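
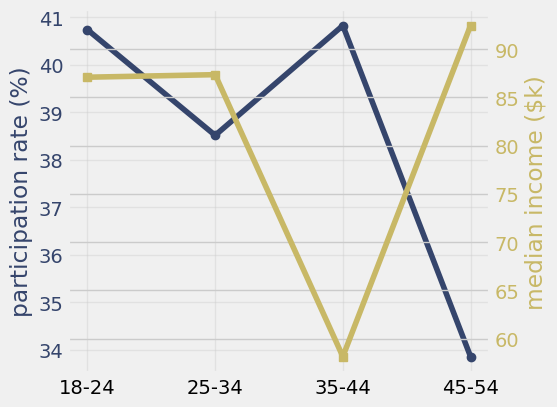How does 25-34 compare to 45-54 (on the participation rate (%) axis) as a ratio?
≈ 1.15×

25-34 ≈ 39, 45-54 ≈ 34; 39/34 ≈ 1.15.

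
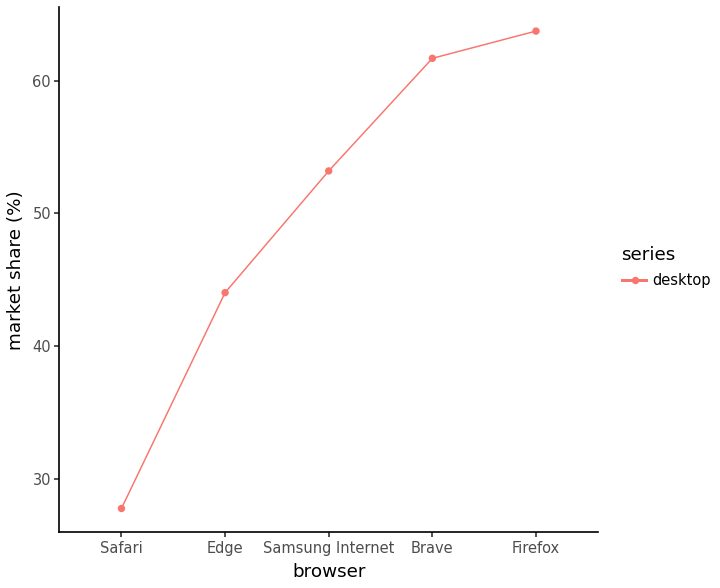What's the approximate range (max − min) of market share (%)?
≈ 35

Max Firefox ≈ 65, min Safari ≈ 30; range ≈ 35.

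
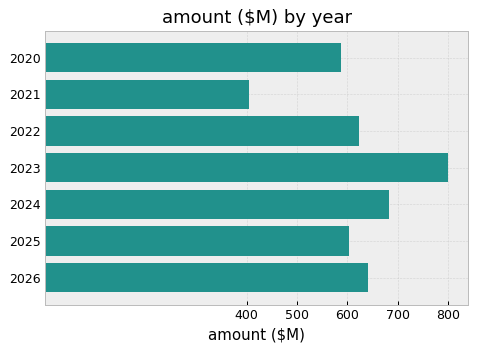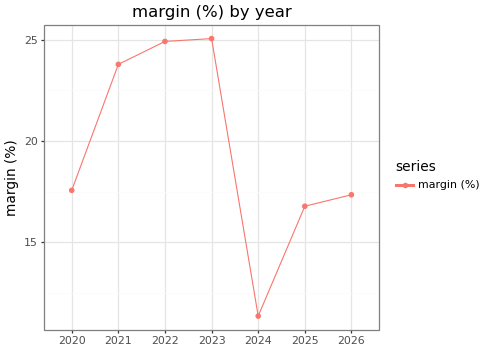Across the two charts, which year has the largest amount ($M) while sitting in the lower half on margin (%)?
2024

Chart 2 median margin (%) ≈ 20; below-median years: 2024, 2025, 2026. Among those, 2024 has the highest amount ($M) (≈ 700).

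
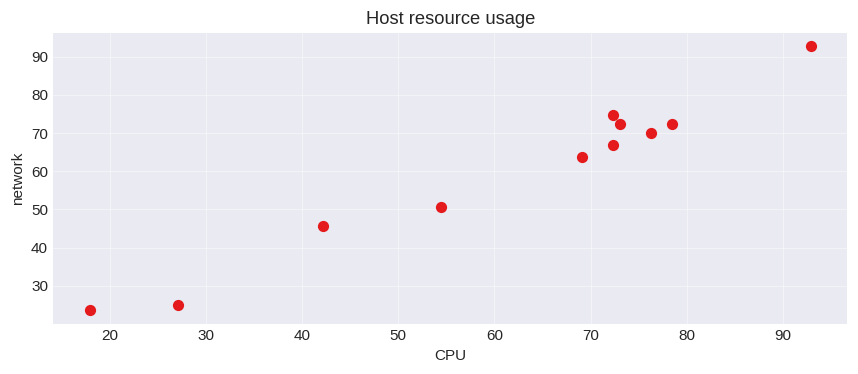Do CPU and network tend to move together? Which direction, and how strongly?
Points are positively correlated; strong (|r| ≈ 1.0).

positive, strong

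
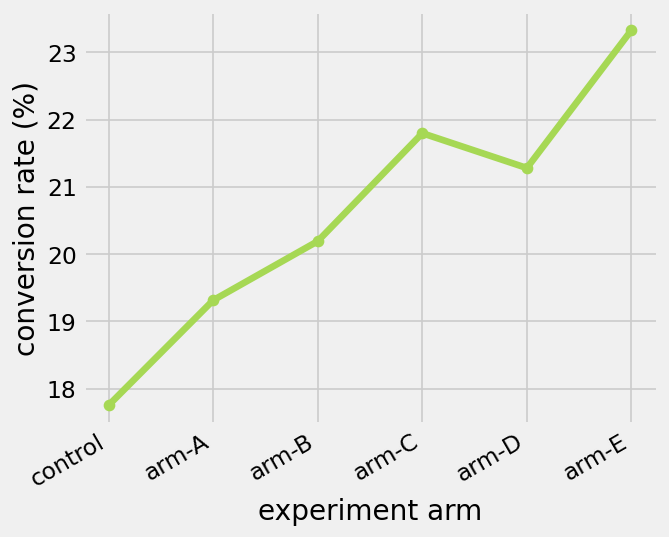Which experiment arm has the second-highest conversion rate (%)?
arm-C

Top 3: arm-E ≈ 23.5, arm-C ≈ 22.0, arm-D ≈ 21.5.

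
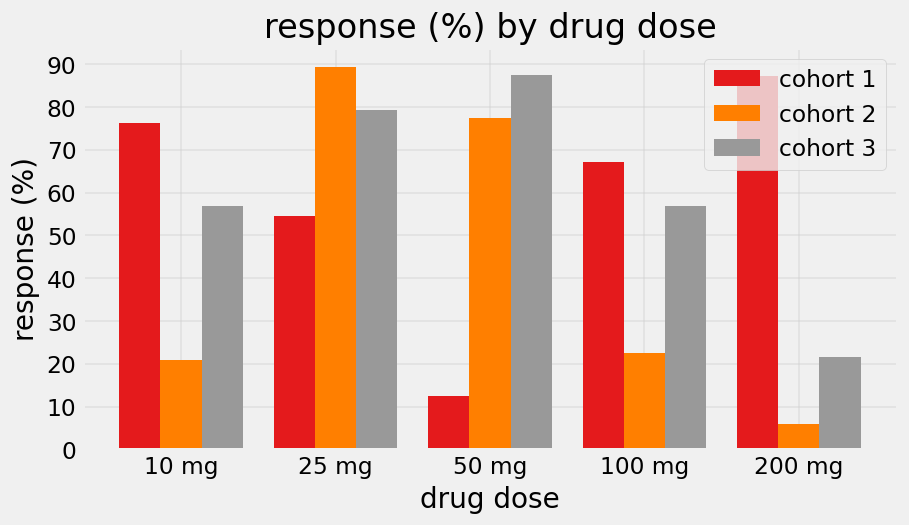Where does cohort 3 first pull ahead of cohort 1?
25 mg

10 mg: cohort 3 ≈ 60 vs cohort 1 ≈ 80 (not yet); 25 mg: cohort 3 ≈ 80 vs cohort 1 ≈ 50 (first crossover).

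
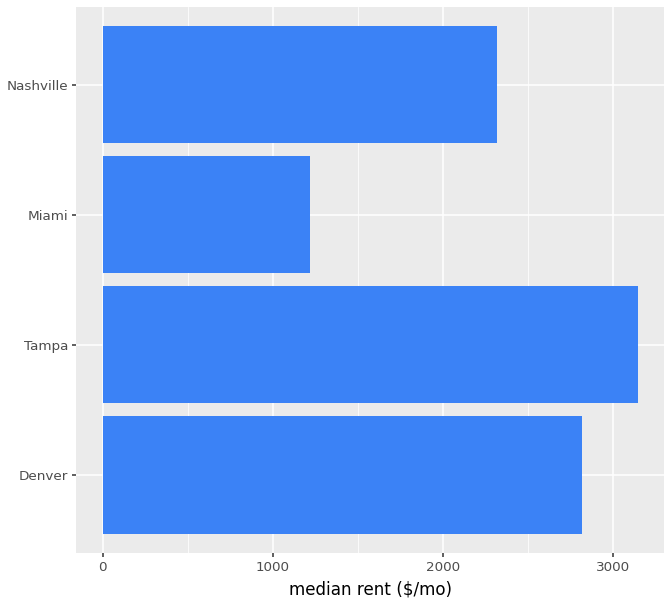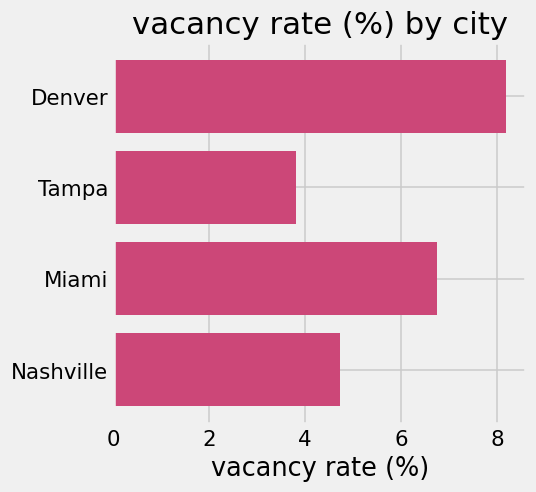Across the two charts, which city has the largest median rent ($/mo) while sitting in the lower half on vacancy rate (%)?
Chart 2 median vacancy rate (%) ≈ 6; below-median cities: Tampa, Nashville. Among those, Tampa has the highest median rent ($/mo) (≈ 3000).

Tampa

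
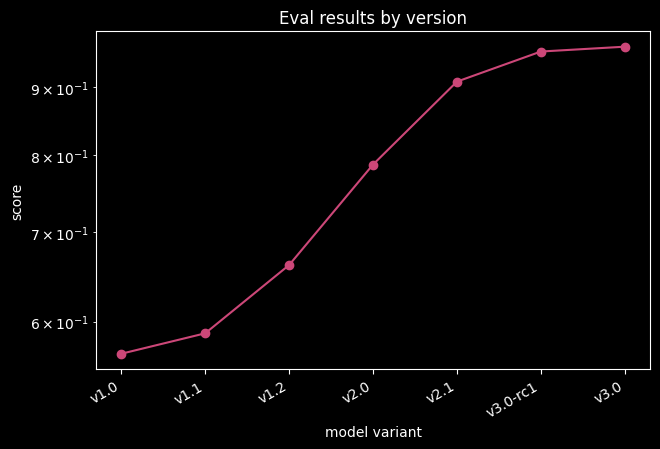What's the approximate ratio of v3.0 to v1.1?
≈ 1.58×

v3.0 ≈ 0.95, v1.1 ≈ 0.60; 0.95/0.60 ≈ 1.58.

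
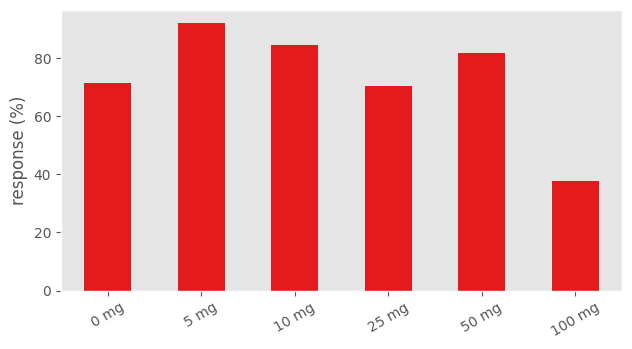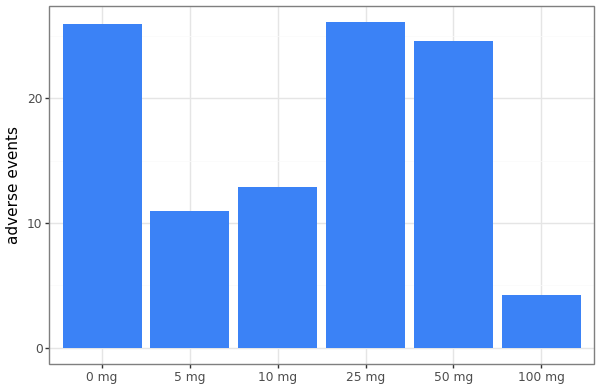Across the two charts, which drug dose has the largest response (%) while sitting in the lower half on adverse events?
Chart 2 median adverse events ≈ 20; below-median drug doses: 5 mg, 10 mg, 100 mg. Among those, 5 mg has the highest response (%) (≈ 90).

5 mg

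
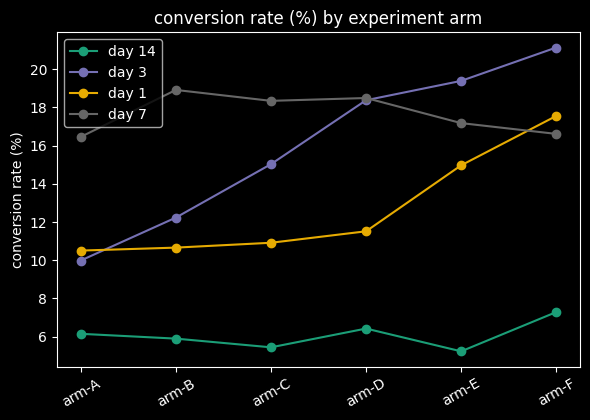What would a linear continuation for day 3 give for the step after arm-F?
≈ 24

Last three: 18, 20, 22 → slope ≈ 2/step → next ≈ 24.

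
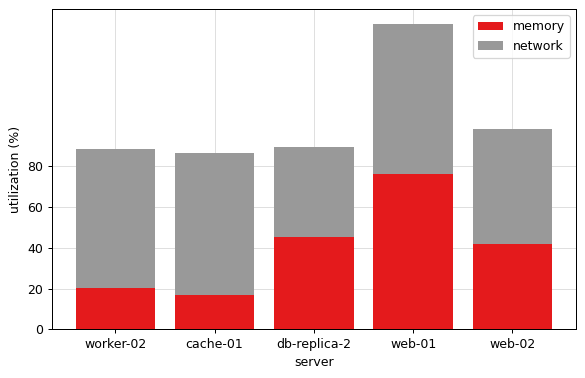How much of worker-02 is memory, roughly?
memory top ≈ 20, bottom ≈ 0; segment ≈ 20.

≈ 20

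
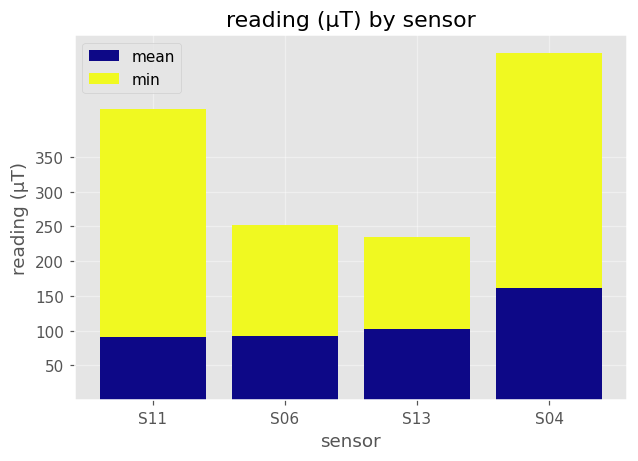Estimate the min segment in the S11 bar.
min top ≈ 400, bottom ≈ 100; segment ≈ 300.

≈ 300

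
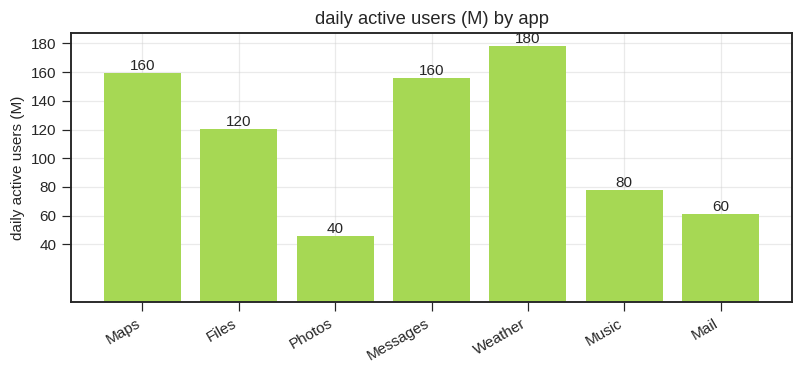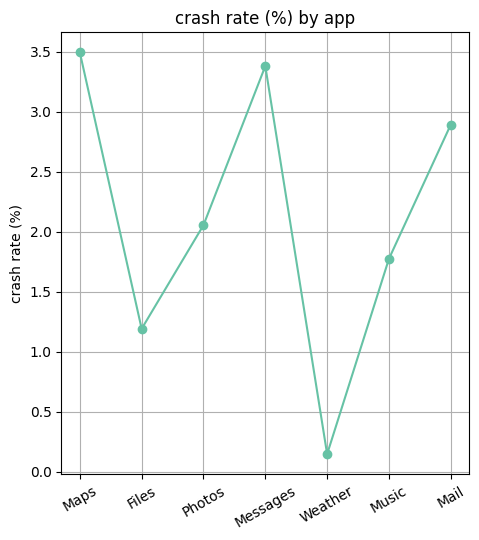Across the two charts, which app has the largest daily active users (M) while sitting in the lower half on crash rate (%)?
Weather

Chart 2 median crash rate (%) ≈ 2; below-median apps: Files, Weather, Music. Among those, Weather has the highest daily active users (M) (≈ 180).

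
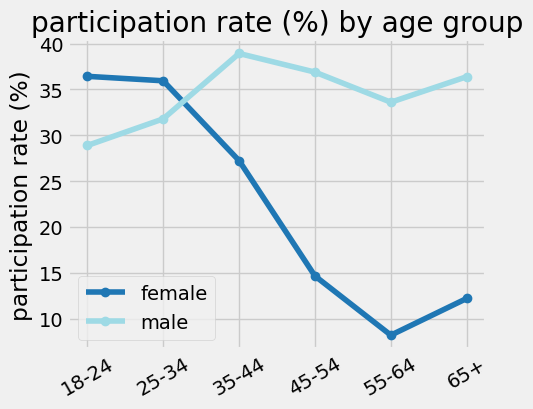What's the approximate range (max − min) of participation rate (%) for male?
≈ 10

Max 35-44 ≈ 40, min 18-24 ≈ 30; range ≈ 10.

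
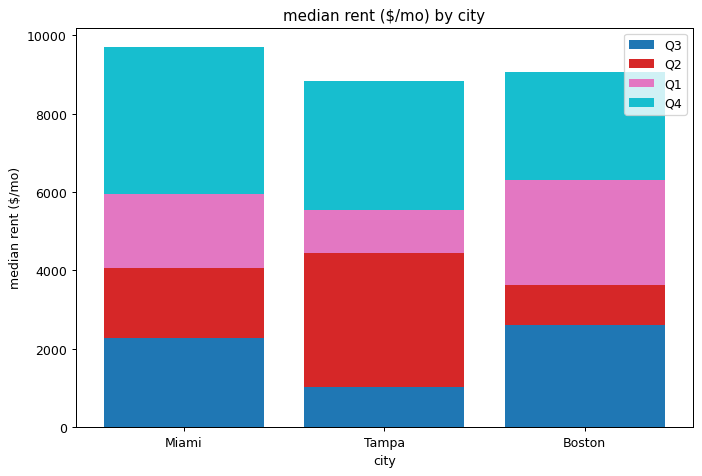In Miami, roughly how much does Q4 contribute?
Q4 top ≈ 10000, bottom ≈ 6000; segment ≈ 4000.

≈ 4000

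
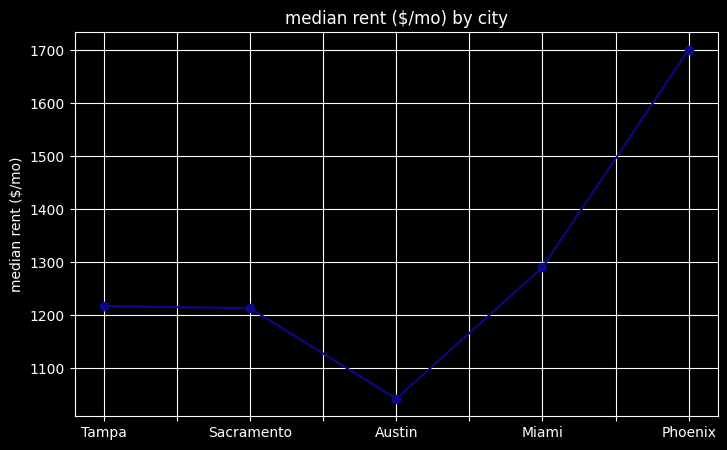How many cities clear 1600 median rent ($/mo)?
1

Above 1600: Phoenix.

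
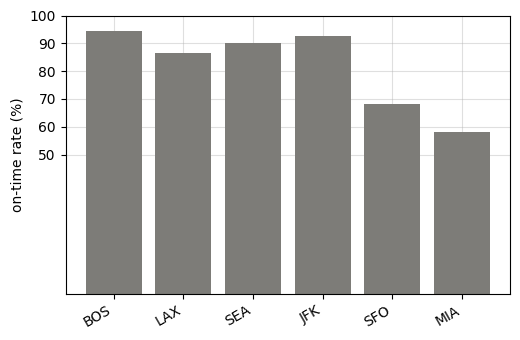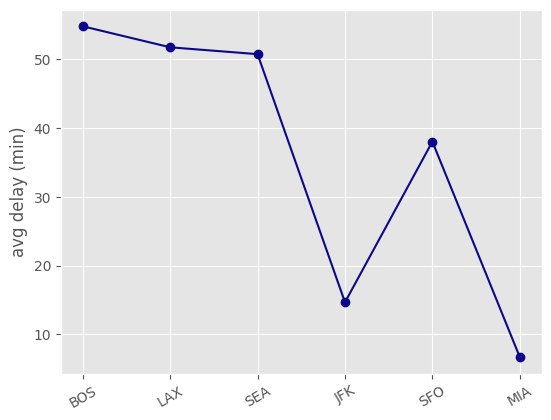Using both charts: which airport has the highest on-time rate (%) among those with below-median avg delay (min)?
Chart 2 median avg delay (min) ≈ 40; below-median airports: JFK, SFO, MIA. Among those, JFK has the highest on-time rate (%) (≈ 90).

JFK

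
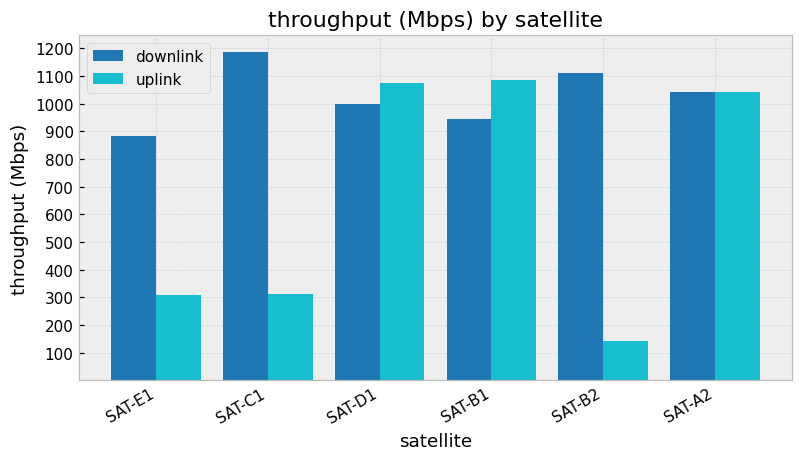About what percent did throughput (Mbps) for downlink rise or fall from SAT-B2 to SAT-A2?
≈ -9.1%

SAT-B2 ≈ 1100, SAT-A2 ≈ 1000; (1000 − 1100) / 1100 ≈ -9.1%.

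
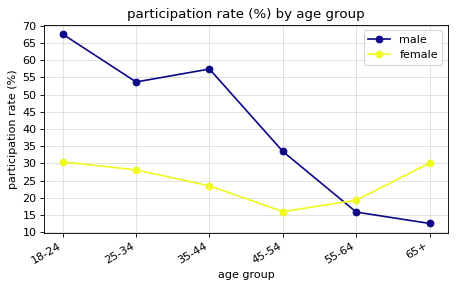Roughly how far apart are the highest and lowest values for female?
≈ 15

Max 18-24 ≈ 30, min 45-54 ≈ 15; range ≈ 15.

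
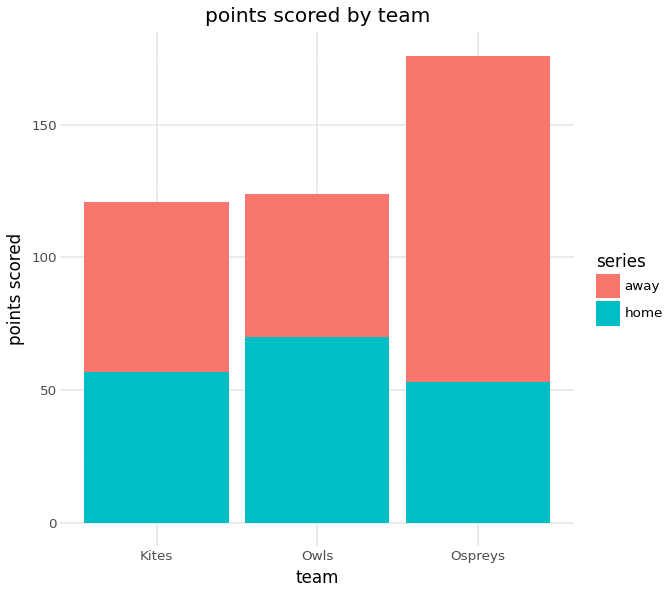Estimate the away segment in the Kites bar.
≈ 60

away top ≈ 120, bottom ≈ 60; segment ≈ 60.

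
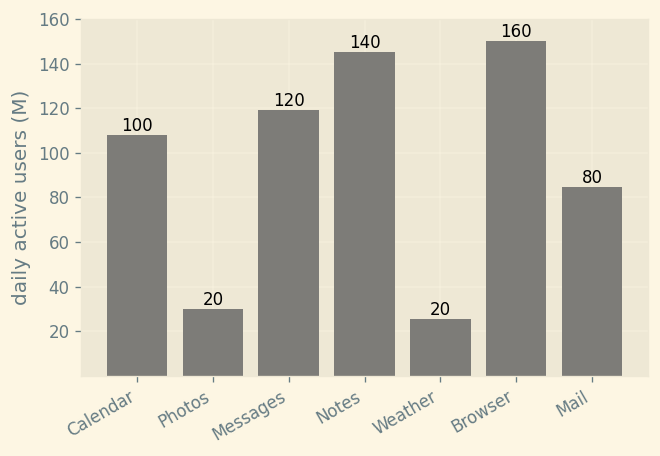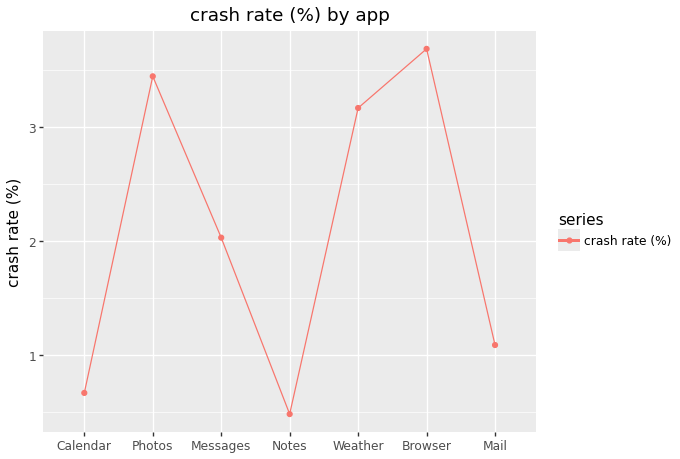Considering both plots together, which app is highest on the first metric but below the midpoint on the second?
Notes

Chart 2 median crash rate (%) ≈ 2; below-median apps: Calendar, Notes, Mail. Among those, Notes has the highest daily active users (M) (≈ 140).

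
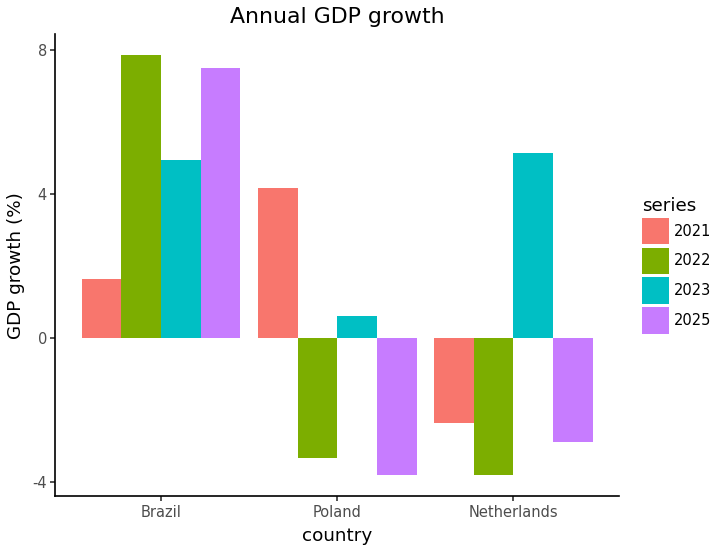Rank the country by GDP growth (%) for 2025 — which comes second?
Top 3 for 2025: Brazil ≈ 8, Netherlands ≈ -3, Poland ≈ -4.

Netherlands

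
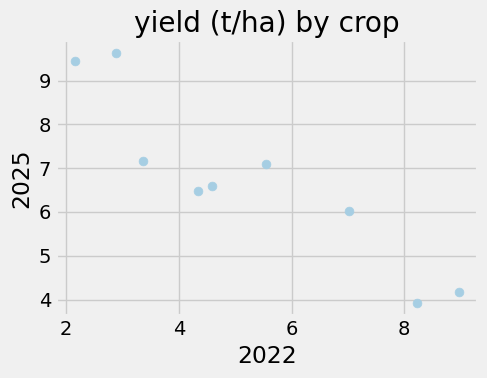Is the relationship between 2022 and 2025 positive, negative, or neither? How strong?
Points are negatively correlated; strong (|r| ≈ 0.9).

negative, strong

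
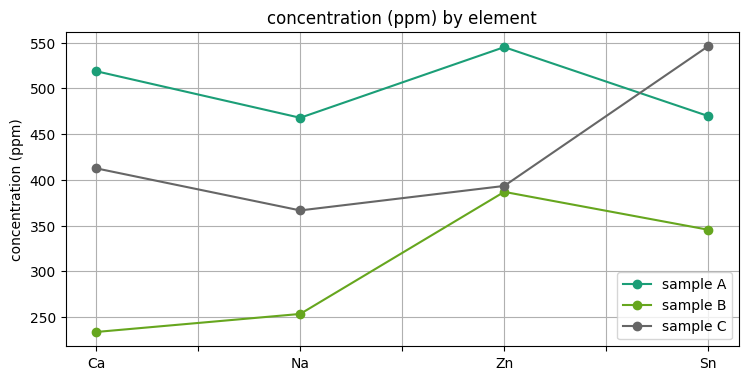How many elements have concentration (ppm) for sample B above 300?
Above 300: Zn, Sn.

2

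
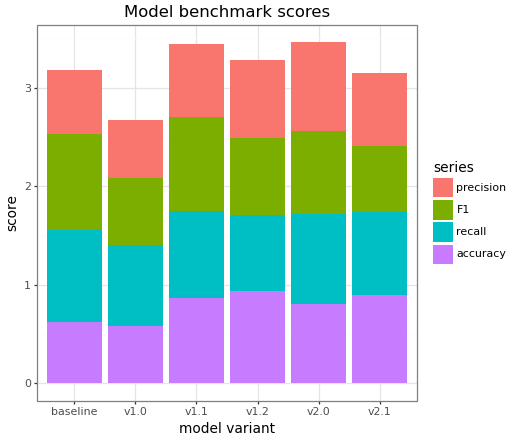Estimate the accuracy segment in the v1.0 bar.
accuracy top ≈ 0.5, bottom ≈ 0.0; segment ≈ 0.5.

≈ 0.5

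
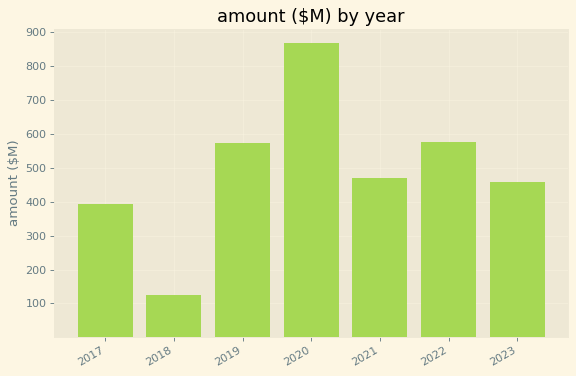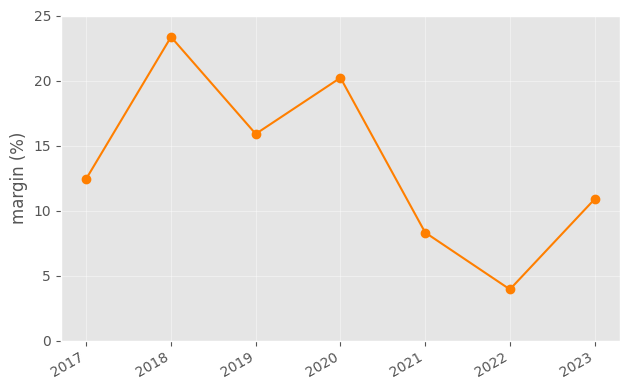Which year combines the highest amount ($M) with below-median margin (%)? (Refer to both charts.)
2022

Chart 2 median margin (%) ≈ 10; below-median years: 2021, 2022, 2023. Among those, 2022 has the highest amount ($M) (≈ 600).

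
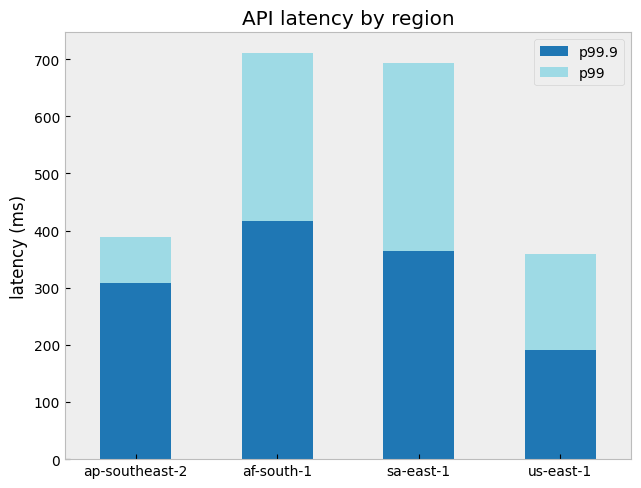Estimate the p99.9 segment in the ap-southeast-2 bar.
p99.9 top ≈ 300, bottom ≈ 0; segment ≈ 300.

≈ 300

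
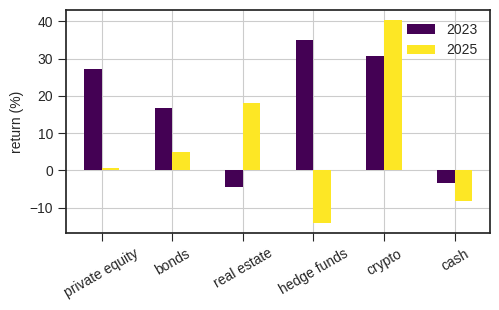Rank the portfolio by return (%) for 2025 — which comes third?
bonds

Top 4 for 2025: crypto ≈ 40, real estate ≈ 20, bonds ≈ 5, private equity ≈ 0.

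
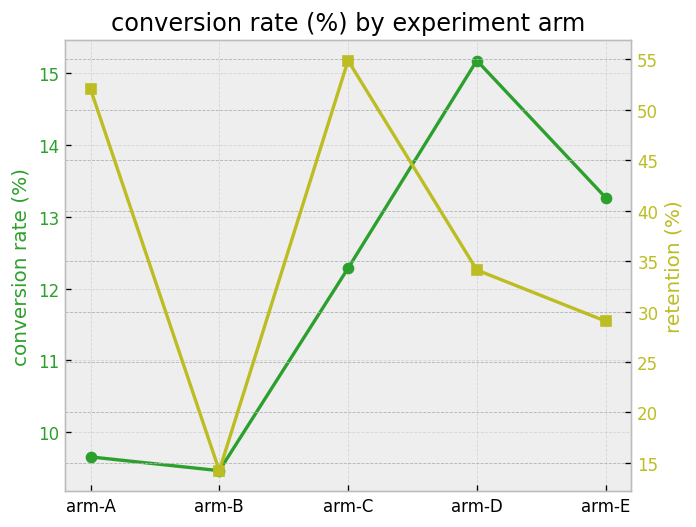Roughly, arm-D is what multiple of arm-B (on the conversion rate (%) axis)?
≈ 1.58×

arm-D ≈ 15.0, arm-B ≈ 9.5; 15.0/9.5 ≈ 1.58.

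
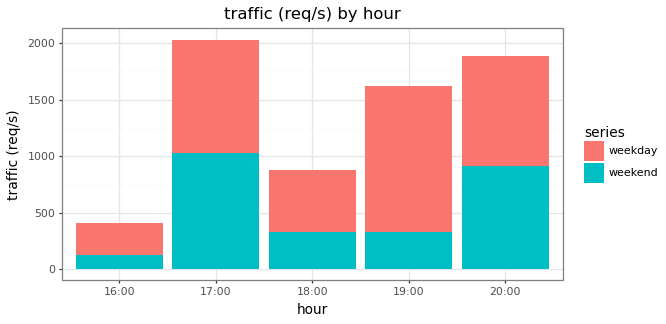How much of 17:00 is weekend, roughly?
≈ 1000

weekend top ≈ 1000, bottom ≈ 0; segment ≈ 1000.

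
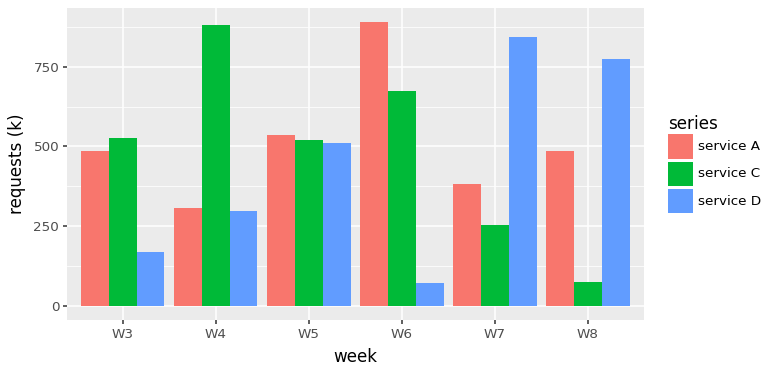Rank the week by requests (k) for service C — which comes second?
Top 3 for service C: W4 ≈ 900, W6 ≈ 700, W3 ≈ 500.

W6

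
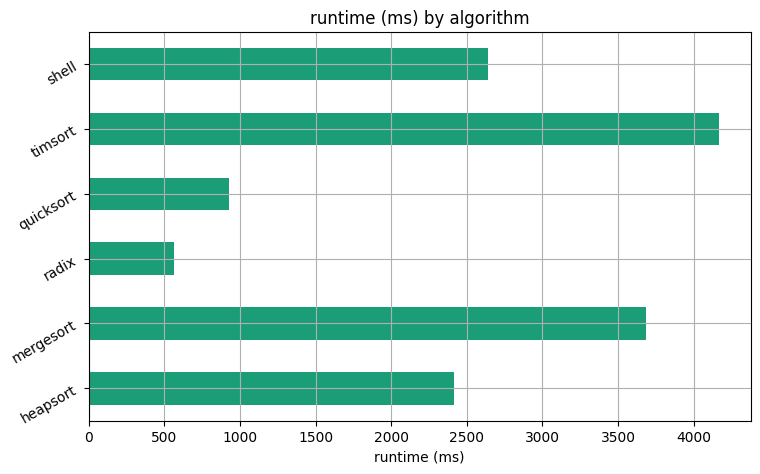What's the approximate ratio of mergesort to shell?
mergesort ≈ 3500, shell ≈ 2500; 3500/2500 ≈ 1.4.

≈ 1.4×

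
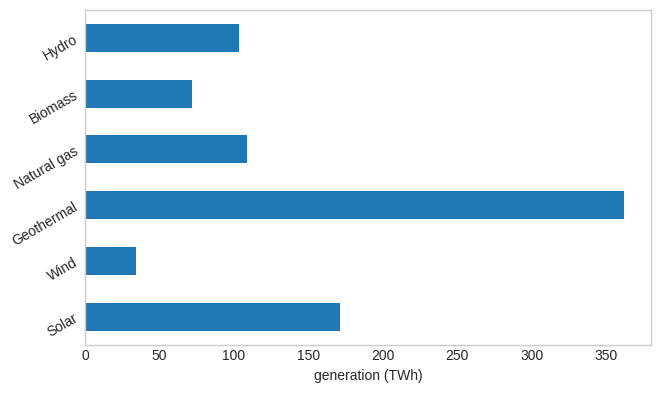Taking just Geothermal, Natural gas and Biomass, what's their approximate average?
(350 + 100 + 50) / 3 ≈ 167.

≈ 167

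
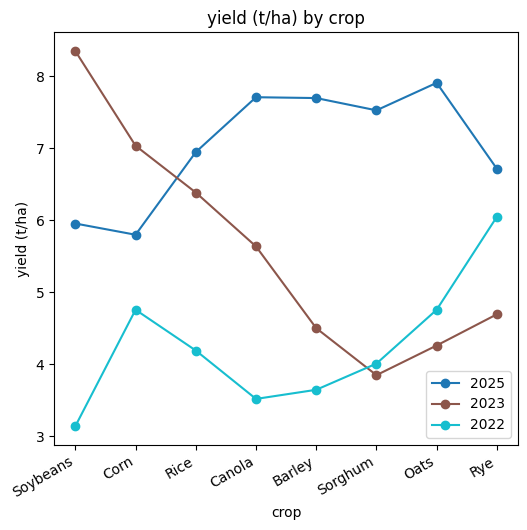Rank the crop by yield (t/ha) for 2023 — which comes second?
Top 3 for 2023: Soybeans ≈ 8.5, Corn ≈ 7.0, Rice ≈ 6.5.

Corn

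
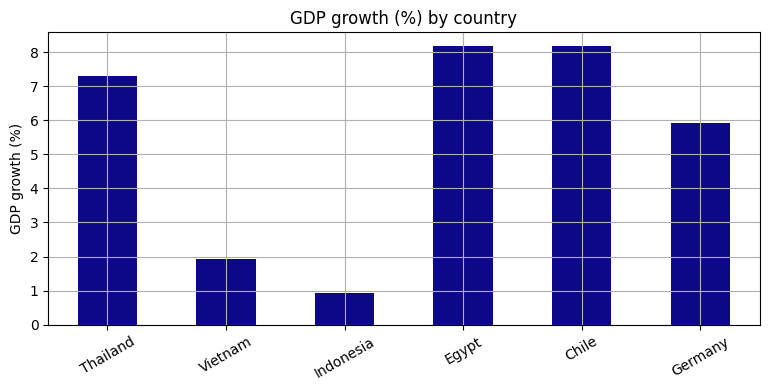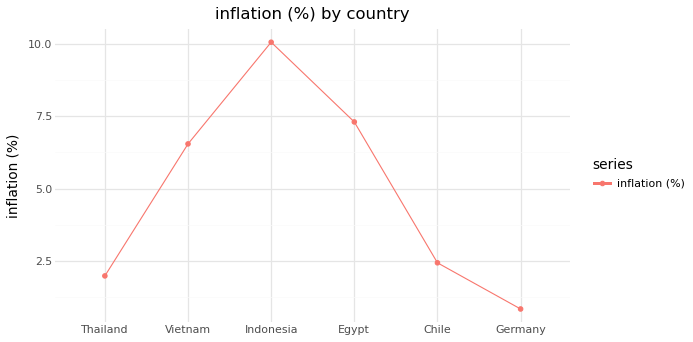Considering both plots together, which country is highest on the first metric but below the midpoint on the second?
Chart 2 median inflation (%) ≈ 4; below-median countries: Thailand, Chile, Germany. Among those, Chile has the highest GDP growth (%) (≈ 8).

Chile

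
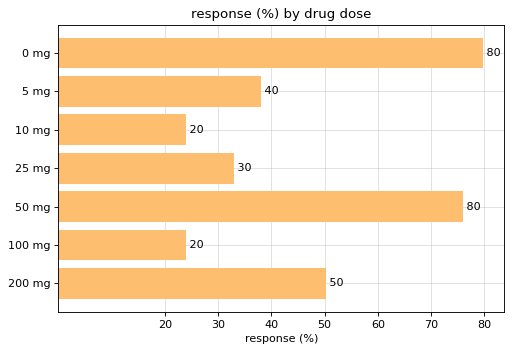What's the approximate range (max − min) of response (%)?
Max 0 mg ≈ 80, min 100 mg ≈ 20; range ≈ 60.

≈ 60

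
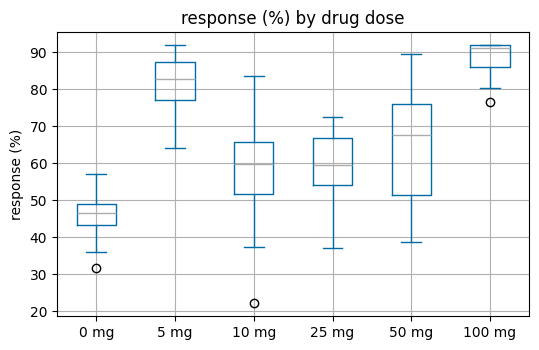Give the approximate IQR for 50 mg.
≈ 25

Q3 ≈ 75, Q1 ≈ 50; IQR ≈ 25.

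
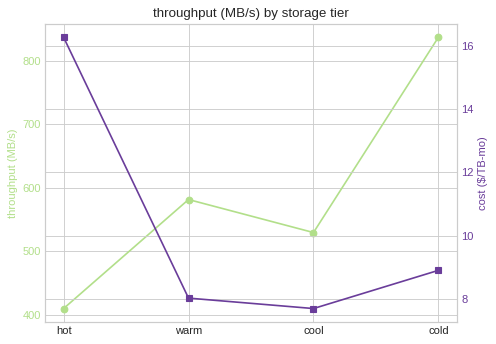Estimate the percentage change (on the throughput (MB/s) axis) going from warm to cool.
≈ -8.3%

warm ≈ 600, cool ≈ 550; (550 − 600) / 600 ≈ -8.3%.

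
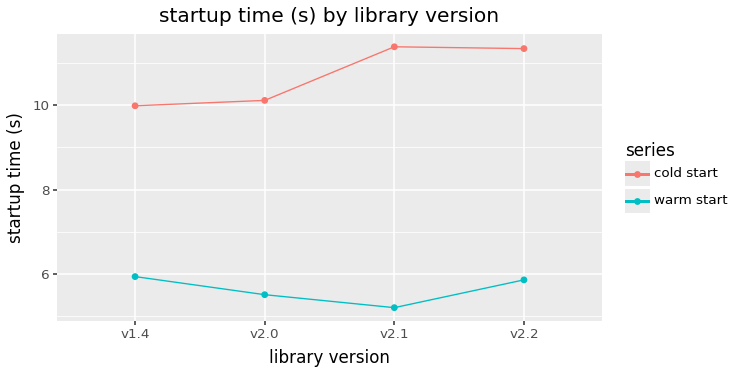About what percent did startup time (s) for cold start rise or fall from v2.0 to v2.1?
v2.0 ≈ 10, v2.1 ≈ 11; (11 − 10) / 10 ≈ +10%.

≈ +10%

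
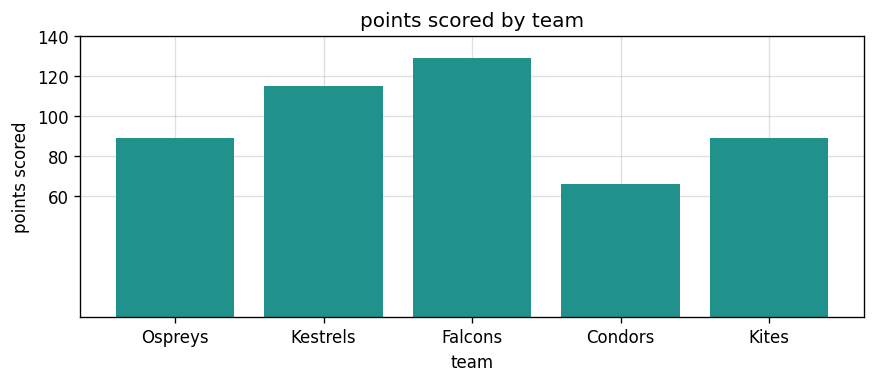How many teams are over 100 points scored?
Above 100: Kestrels, Falcons.

2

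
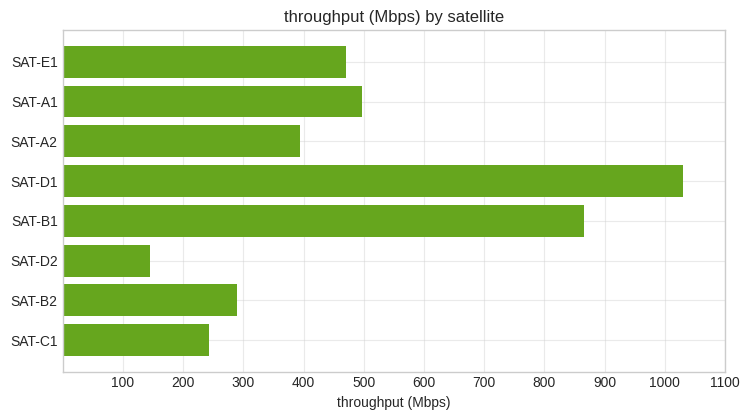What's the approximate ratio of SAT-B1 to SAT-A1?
≈ 1.8×

SAT-B1 ≈ 900, SAT-A1 ≈ 500; 900/500 ≈ 1.8.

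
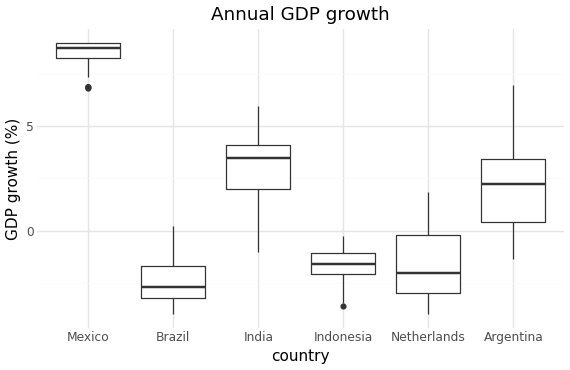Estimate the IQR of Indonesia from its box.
Q3 ≈ -1, Q1 ≈ -2; IQR ≈ 1.

≈ 1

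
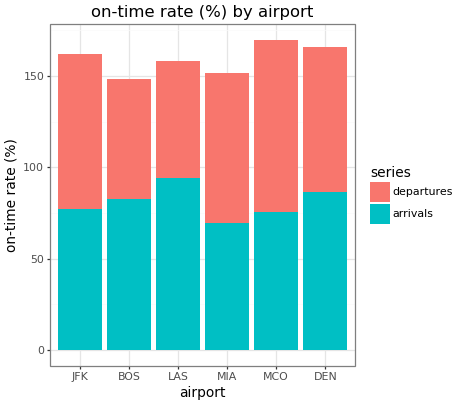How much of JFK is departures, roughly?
departures top ≈ 160, bottom ≈ 80; segment ≈ 80.

≈ 80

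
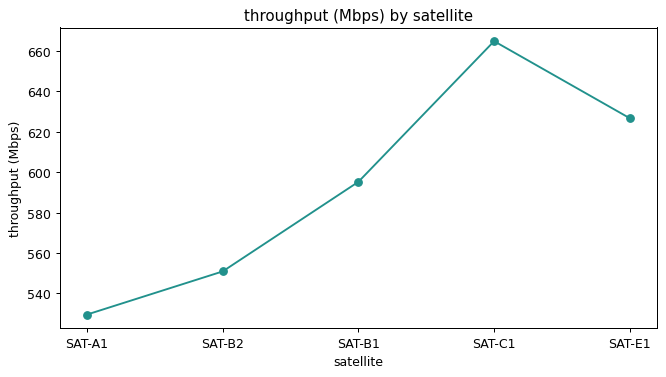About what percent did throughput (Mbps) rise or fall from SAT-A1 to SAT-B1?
≈ +15.4%

SAT-A1 ≈ 520, SAT-B1 ≈ 600; (600 − 520) / 520 ≈ +15.4%.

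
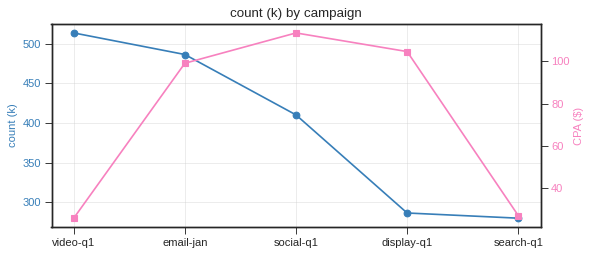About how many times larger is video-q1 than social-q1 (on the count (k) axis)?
video-q1 ≈ 520, social-q1 ≈ 420; 520/420 ≈ 1.24.

≈ 1.24×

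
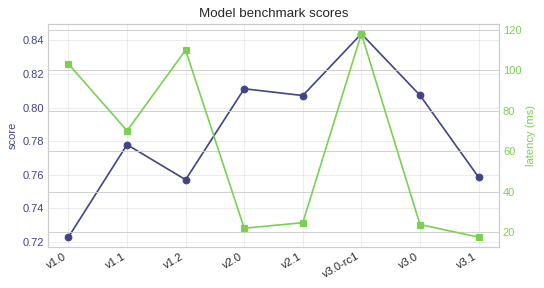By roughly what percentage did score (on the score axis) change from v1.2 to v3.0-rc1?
≈ +10.5%

v1.2 ≈ 0.76, v3.0-rc1 ≈ 0.84; (0.84 − 0.76) / 0.76 ≈ +10.5%.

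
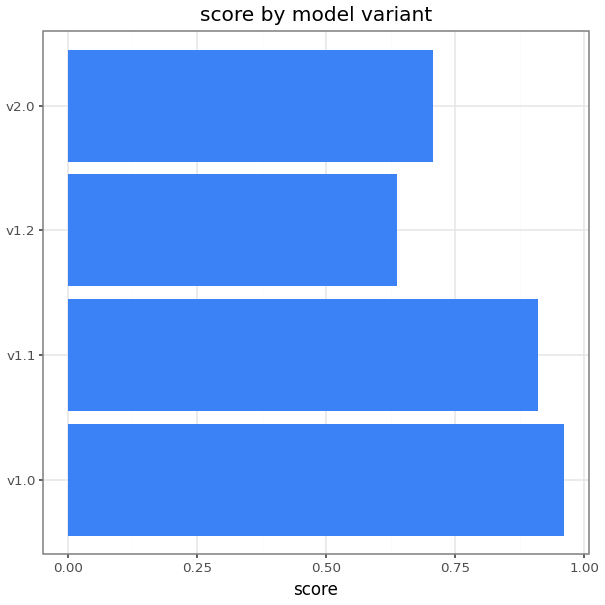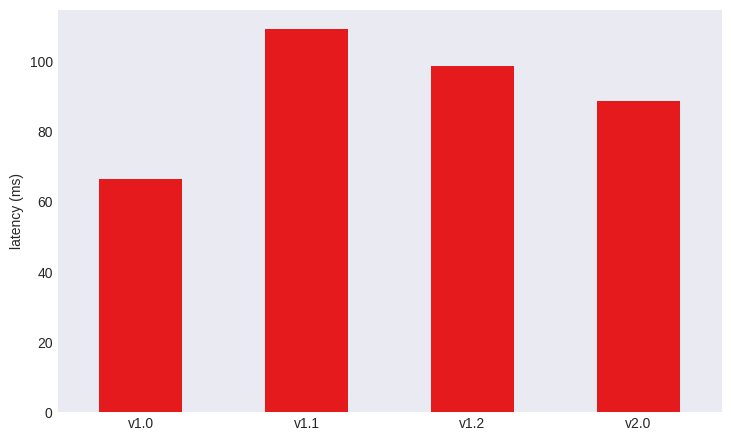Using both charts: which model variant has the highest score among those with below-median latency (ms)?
v1.0

Chart 2 median latency (ms) ≈ 90; below-median model variants: v1.0, v2.0. Among those, v1.0 has the highest score (≈ 1).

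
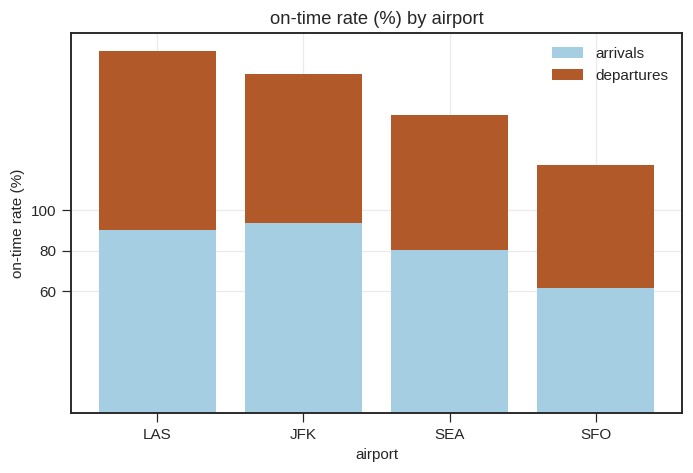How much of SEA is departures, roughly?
≈ 60

departures top ≈ 140, bottom ≈ 80; segment ≈ 60.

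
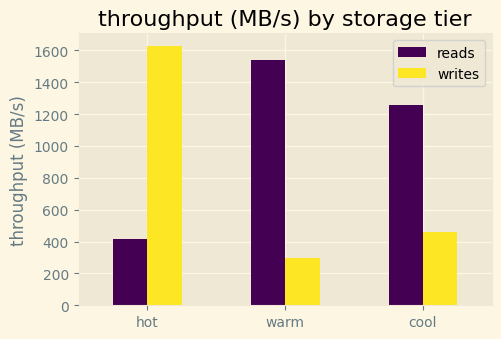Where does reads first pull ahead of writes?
hot: reads ≈ 400 vs writes ≈ 1600 (not yet); warm: reads ≈ 1600 vs writes ≈ 200 (first crossover).

warm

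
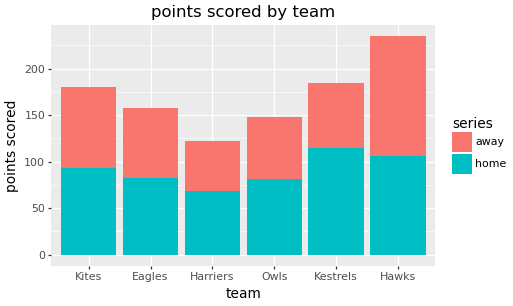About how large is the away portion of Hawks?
≈ 140

away top ≈ 240, bottom ≈ 100; segment ≈ 140.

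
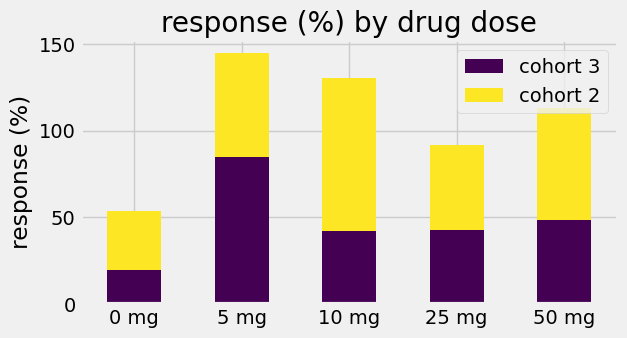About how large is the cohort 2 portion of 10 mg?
≈ 100

cohort 2 top ≈ 140, bottom ≈ 40; segment ≈ 100.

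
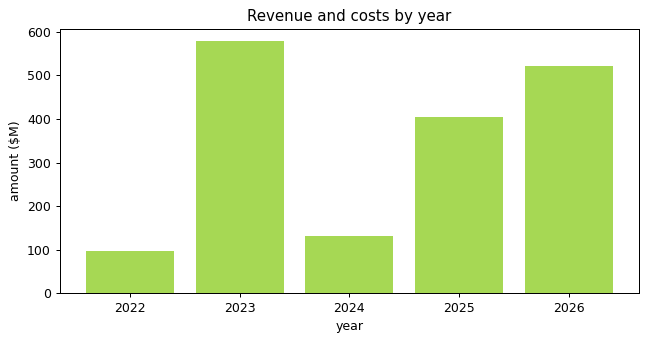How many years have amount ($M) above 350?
3

Above 350: 2023, 2025, 2026.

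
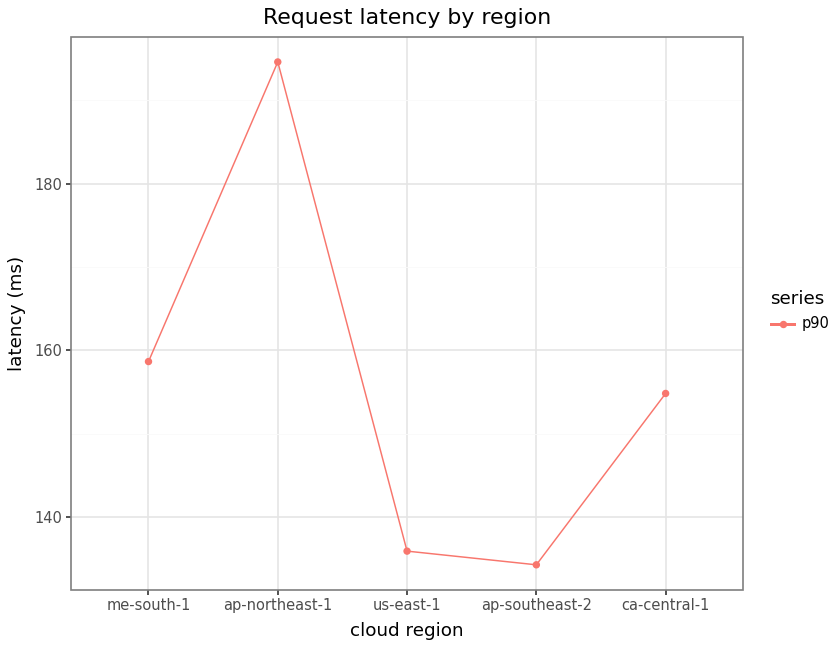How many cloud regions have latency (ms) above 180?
1

Above 180: ap-northeast-1.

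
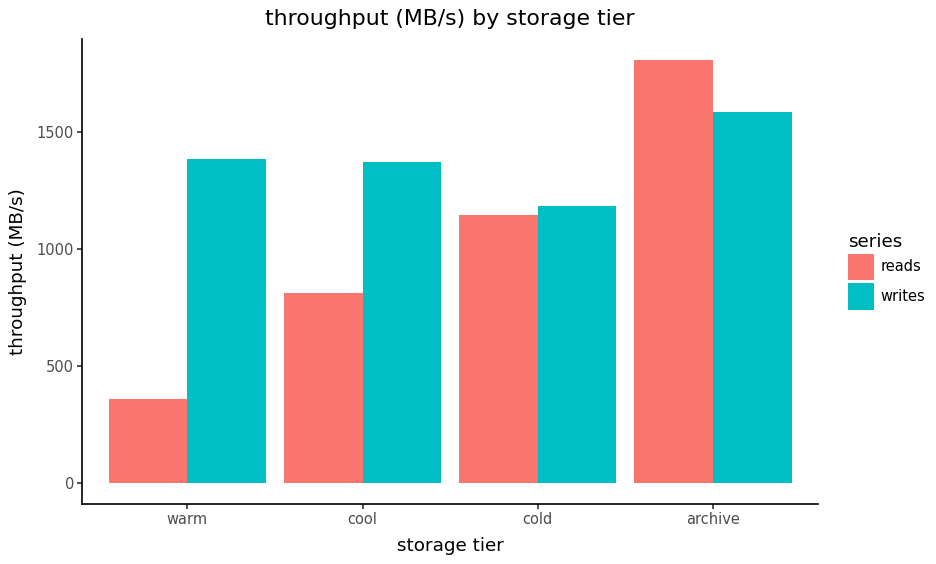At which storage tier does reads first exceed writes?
archive

cold: reads ≈ 1200 vs writes ≈ 1200 (not yet); archive: reads ≈ 1800 vs writes ≈ 1600 (first crossover).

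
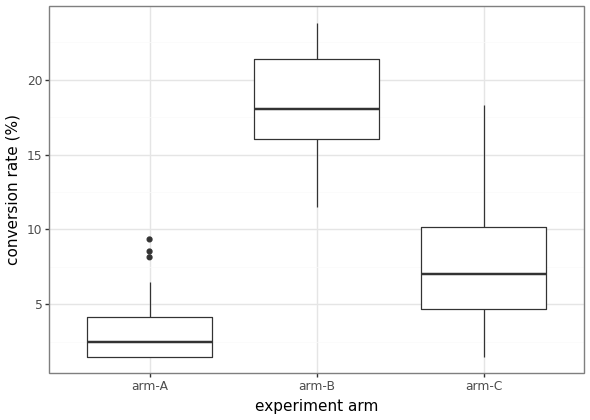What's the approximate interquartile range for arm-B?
Q3 ≈ 22, Q1 ≈ 16; IQR ≈ 6.

≈ 6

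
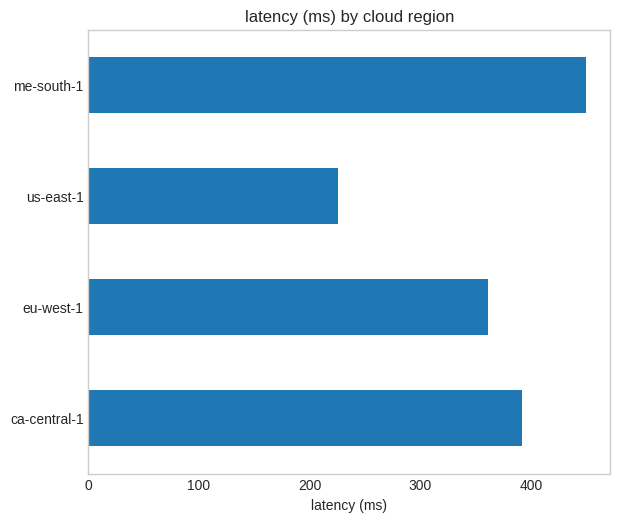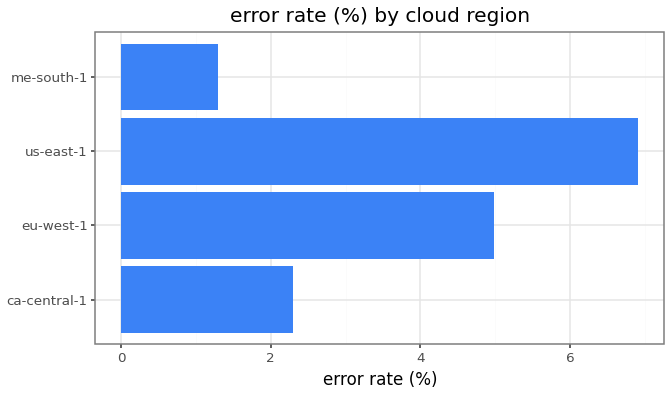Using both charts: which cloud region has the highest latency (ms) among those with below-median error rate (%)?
Chart 2 median error rate (%) ≈ 4; below-median cloud regions: ca-central-1, me-south-1. Among those, me-south-1 has the highest latency (ms) (≈ 450).

me-south-1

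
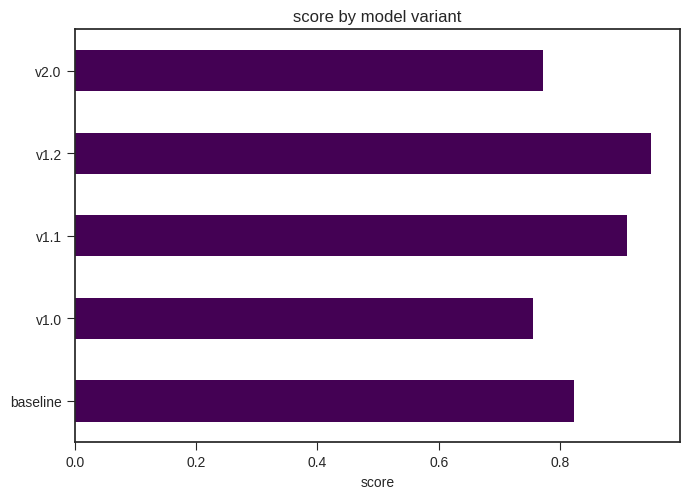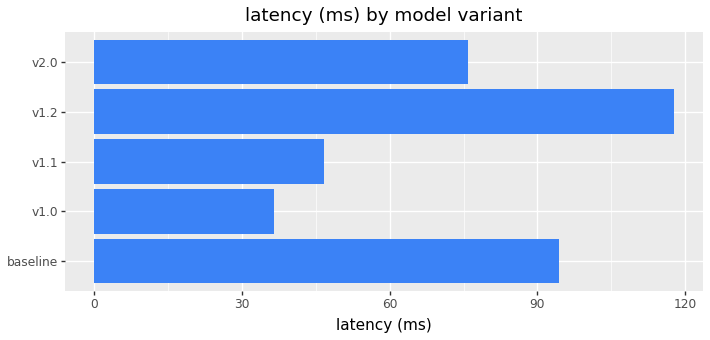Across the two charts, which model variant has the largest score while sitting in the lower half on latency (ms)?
v1.1

Chart 2 median latency (ms) ≈ 80; below-median model variants: v1.0, v1.1. Among those, v1.1 has the highest score (≈ 0.9).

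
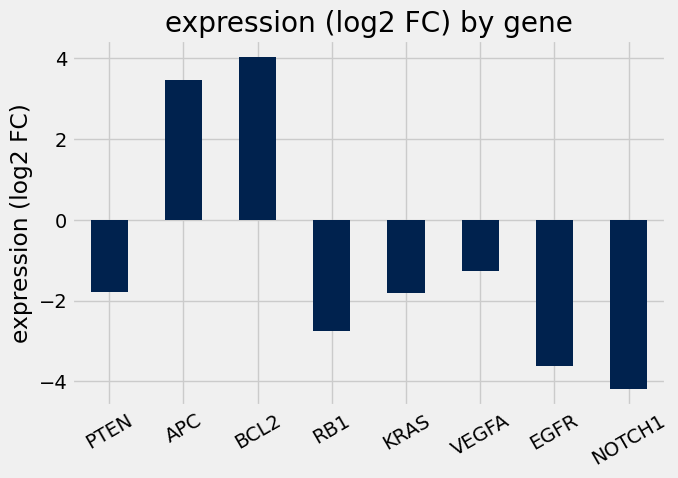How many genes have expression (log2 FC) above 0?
Above 0: APC, BCL2.

2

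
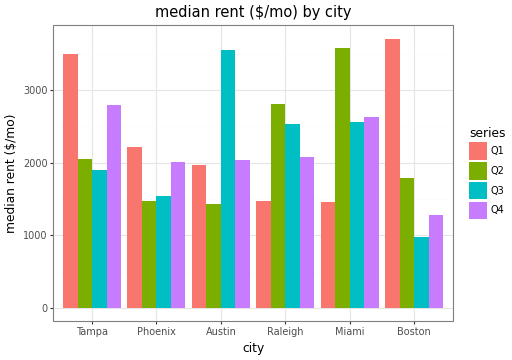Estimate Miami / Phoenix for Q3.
≈ 1.67×

Miami ≈ 2500, Phoenix ≈ 1500; 2500/1500 ≈ 1.67.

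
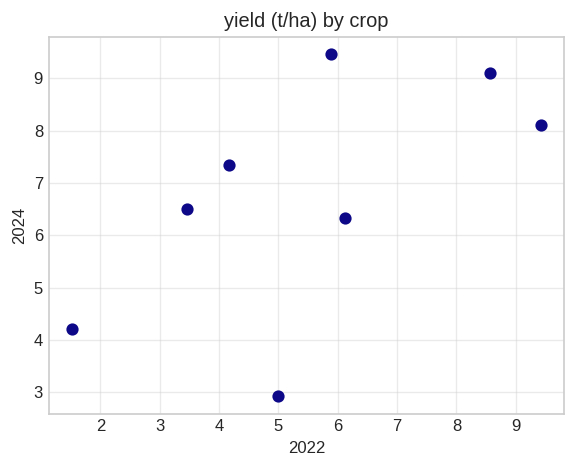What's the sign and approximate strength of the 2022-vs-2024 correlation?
positive, moderate

Points are positively correlated; moderate (|r| ≈ 0.6).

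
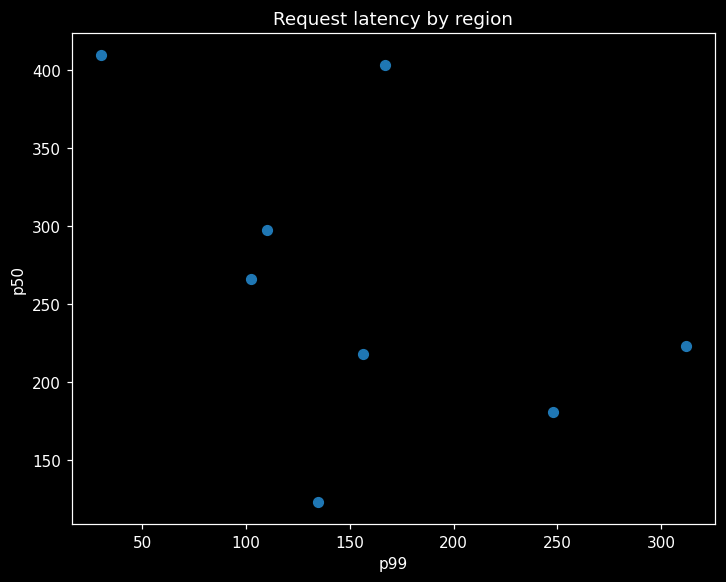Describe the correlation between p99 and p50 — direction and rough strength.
Points are negatively correlated; moderate (|r| ≈ 0.5).

negative, moderate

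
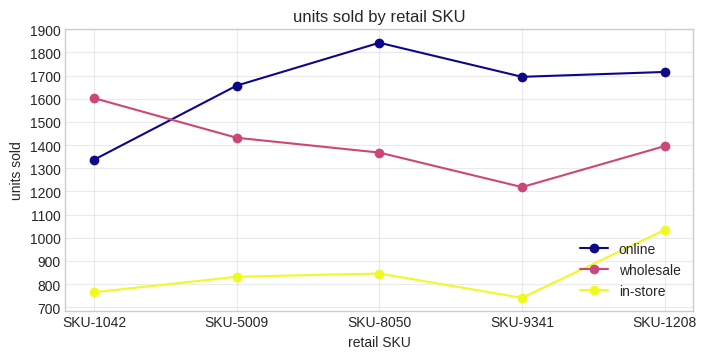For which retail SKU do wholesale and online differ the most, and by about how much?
SKU-9341: wholesale ≈ 1200, online ≈ 1700 → gap ≈ 500. Next-largest (SKU-8050) is only ≈ 400.

SKU-9341, ≈ 500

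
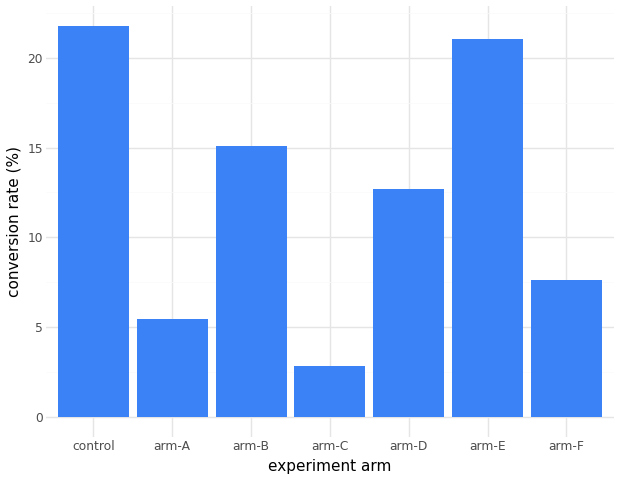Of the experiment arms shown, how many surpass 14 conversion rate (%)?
Above 14: control, arm-B, arm-E.

3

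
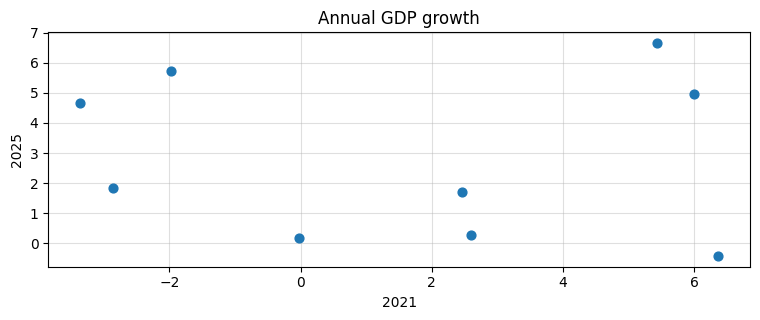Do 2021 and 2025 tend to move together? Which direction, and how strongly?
Points are roughly uncorrelated; weak (|r| ≈ 0.1).

no clear correlation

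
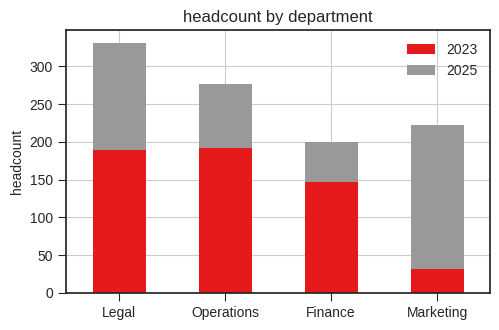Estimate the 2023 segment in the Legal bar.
≈ 200

2023 top ≈ 200, bottom ≈ 0; segment ≈ 200.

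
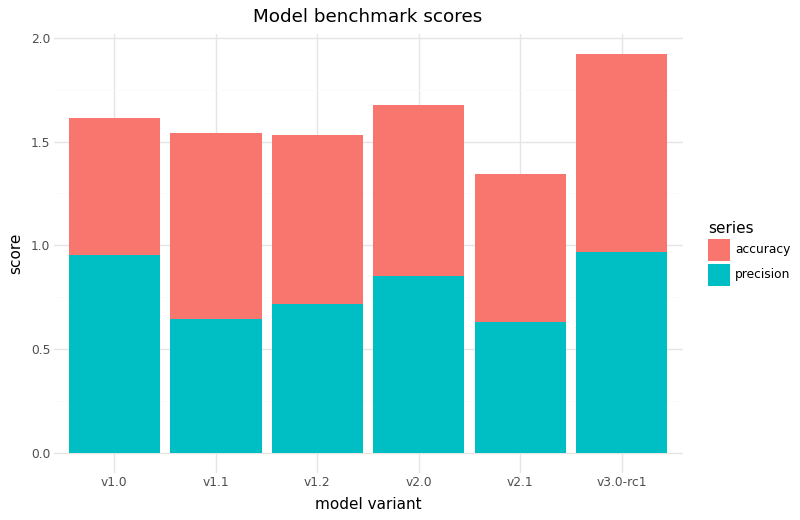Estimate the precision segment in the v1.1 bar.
precision top ≈ 0.6, bottom ≈ 0.0; segment ≈ 0.6.

≈ 0.6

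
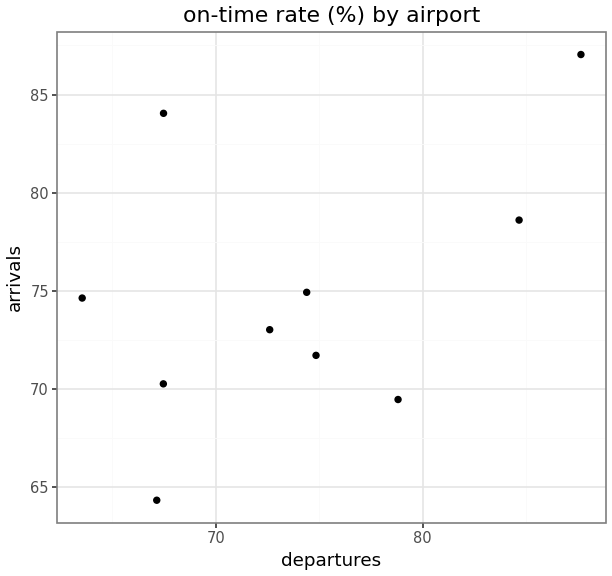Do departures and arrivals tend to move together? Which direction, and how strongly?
Points are positively correlated; moderate (|r| ≈ 0.5).

positive, moderate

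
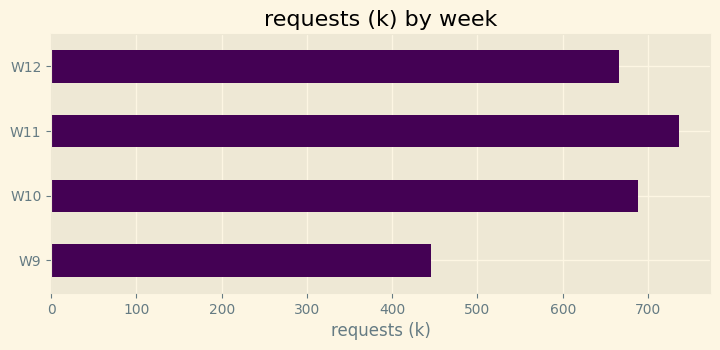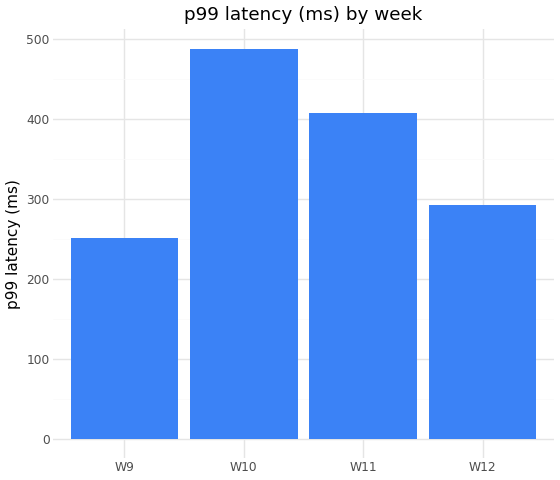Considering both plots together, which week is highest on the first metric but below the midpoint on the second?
W12

Chart 2 median p99 latency (ms) ≈ 350; below-median weeks: W9, W12. Among those, W12 has the highest requests (k) (≈ 700).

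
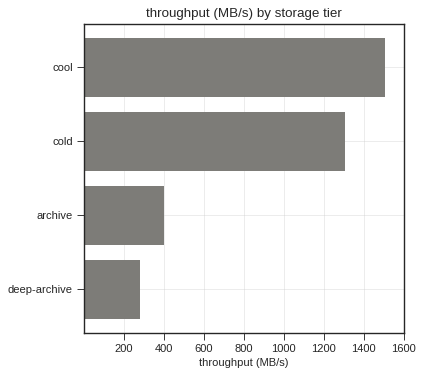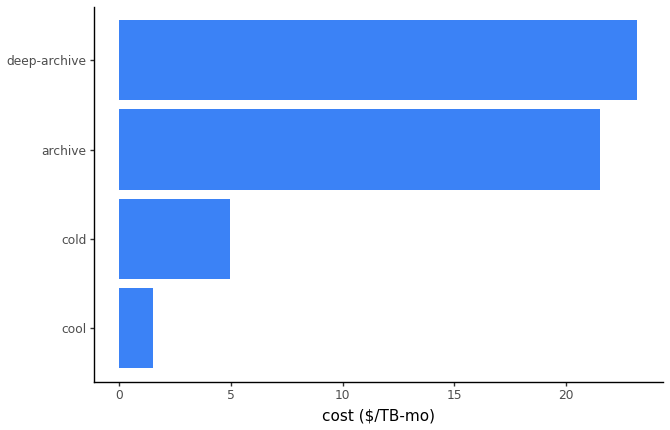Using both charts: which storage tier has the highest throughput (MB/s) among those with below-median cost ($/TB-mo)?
cool

Chart 2 median cost ($/TB-mo) ≈ 15; below-median storage tiers: cool, cold. Among those, cool has the highest throughput (MB/s) (≈ 1600).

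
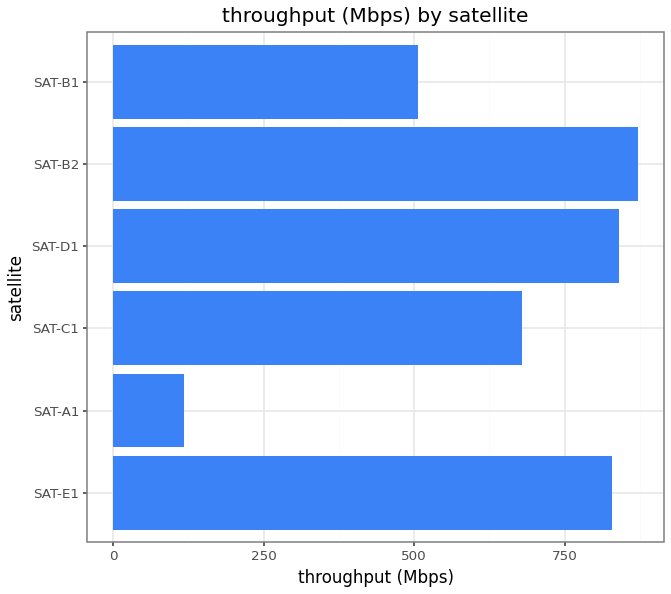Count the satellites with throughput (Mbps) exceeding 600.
Above 600: SAT-E1, SAT-C1, SAT-D1, SAT-B2.

4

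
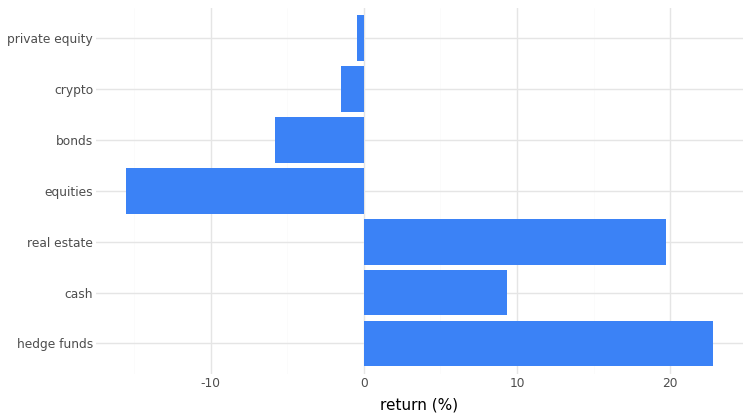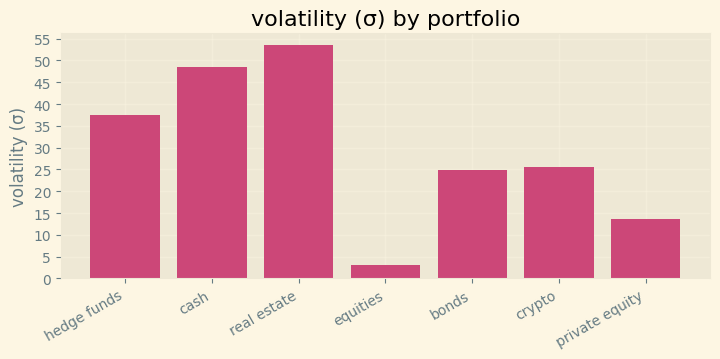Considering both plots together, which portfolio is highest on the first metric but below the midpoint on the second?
private equity

Chart 2 median volatility (σ) ≈ 25; below-median portfolios: equities, bonds, private equity. Among those, private equity has the highest return (%) (≈ 0).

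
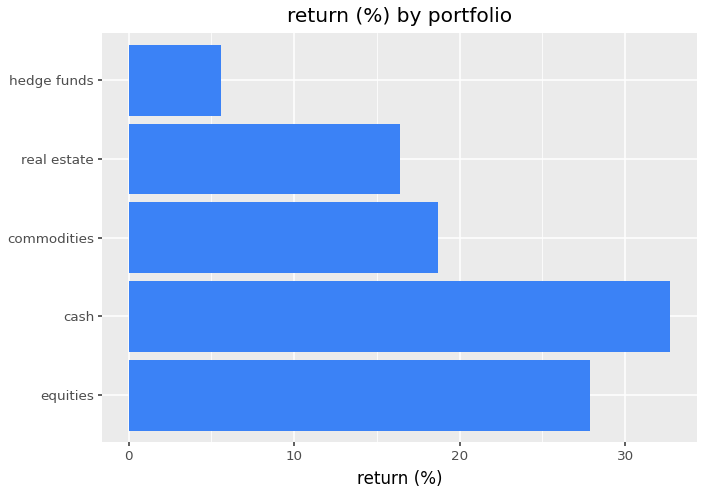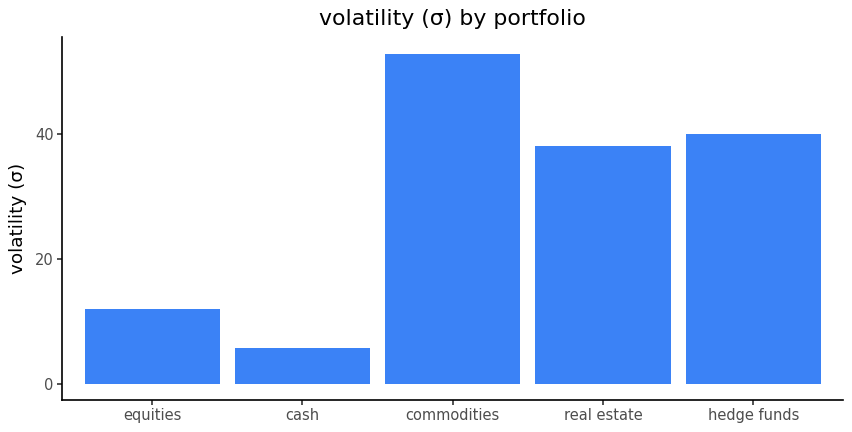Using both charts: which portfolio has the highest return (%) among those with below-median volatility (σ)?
cash

Chart 2 median volatility (σ) ≈ 40; below-median portfolios: equities, cash. Among those, cash has the highest return (%) (≈ 35).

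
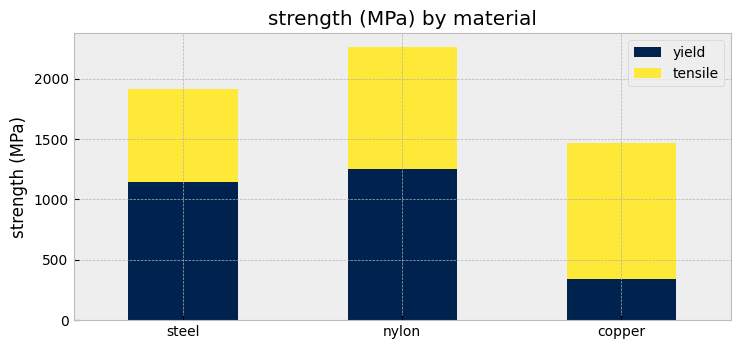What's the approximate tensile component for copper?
tensile top ≈ 1400, bottom ≈ 400; segment ≈ 1000.

≈ 1000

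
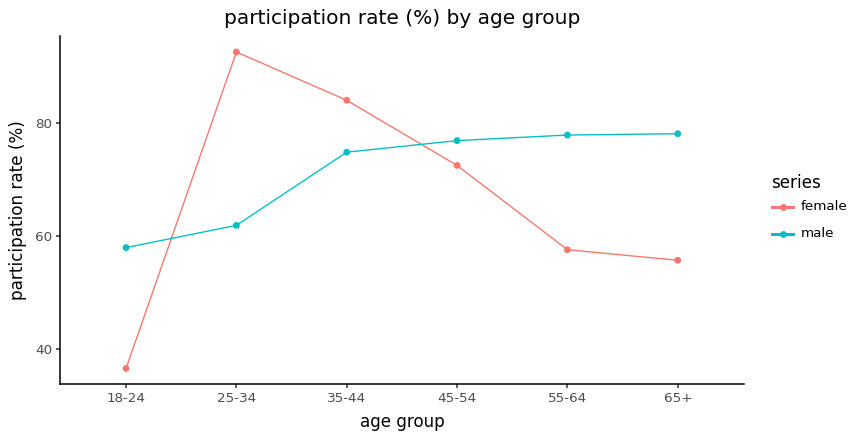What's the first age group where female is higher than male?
18-24: female ≈ 35 vs male ≈ 60 (not yet); 25-34: female ≈ 90 vs male ≈ 60 (first crossover).

25-34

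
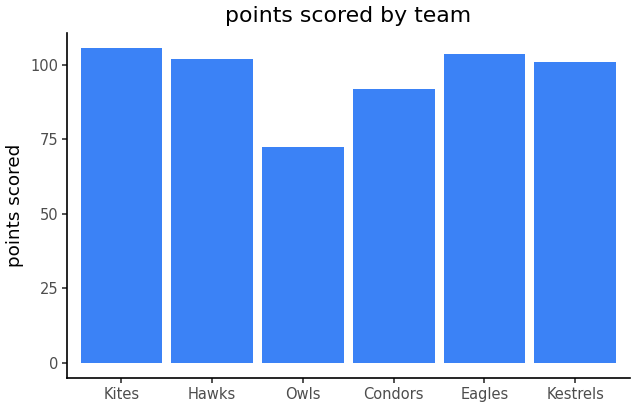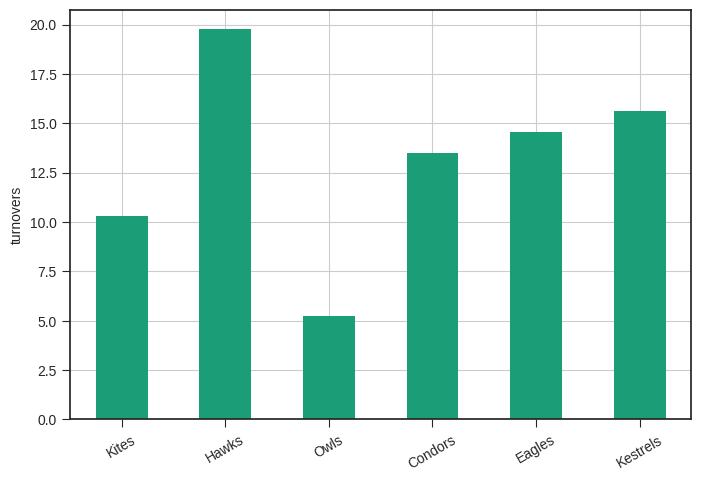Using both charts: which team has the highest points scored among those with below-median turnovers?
Kites

Chart 2 median turnovers ≈ 14; below-median teams: Kites, Owls, Condors. Among those, Kites has the highest points scored (≈ 110).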